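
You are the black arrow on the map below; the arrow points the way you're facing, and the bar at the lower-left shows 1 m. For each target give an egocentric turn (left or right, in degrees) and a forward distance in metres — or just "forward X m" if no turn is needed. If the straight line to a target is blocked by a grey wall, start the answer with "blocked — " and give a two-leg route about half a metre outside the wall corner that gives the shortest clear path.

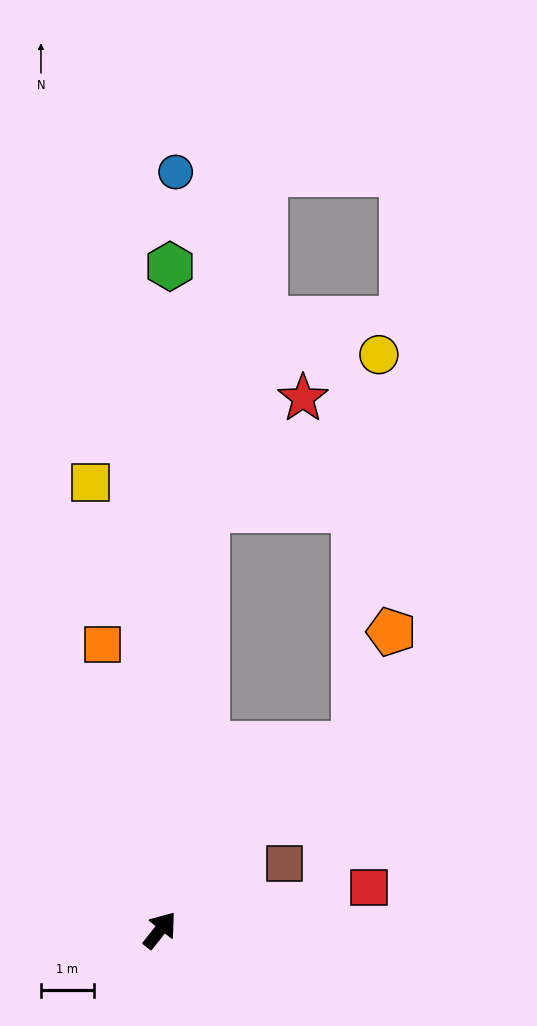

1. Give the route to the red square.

turn right 40°, forward 4.0 m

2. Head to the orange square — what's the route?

turn left 50°, forward 5.5 m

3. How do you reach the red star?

blocked — turn left 32°, forward 8.0 m, then turn right 34°, forward 2.8 m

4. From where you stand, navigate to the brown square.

turn right 23°, forward 2.7 m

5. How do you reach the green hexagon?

turn left 37°, forward 12.5 m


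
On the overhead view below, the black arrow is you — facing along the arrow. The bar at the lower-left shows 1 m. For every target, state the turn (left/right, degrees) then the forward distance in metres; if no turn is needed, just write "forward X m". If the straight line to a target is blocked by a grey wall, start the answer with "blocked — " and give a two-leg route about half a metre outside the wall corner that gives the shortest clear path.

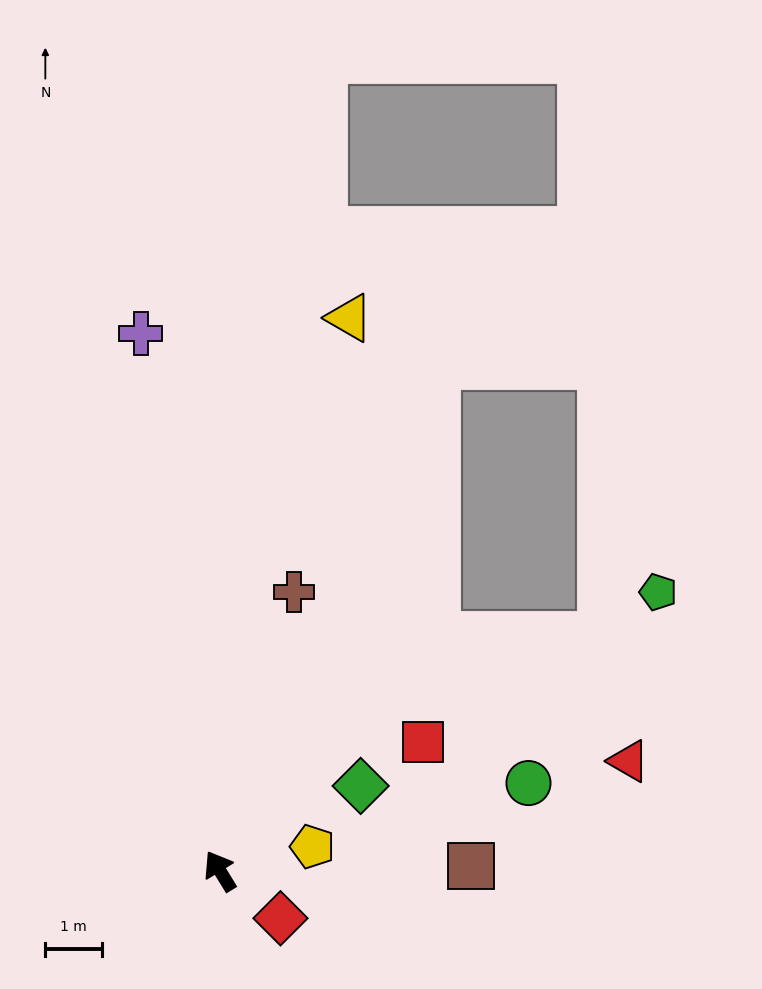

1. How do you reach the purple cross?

turn right 23°, forward 9.5 m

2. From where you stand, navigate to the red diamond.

turn right 160°, forward 1.3 m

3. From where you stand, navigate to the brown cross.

turn right 46°, forward 5.1 m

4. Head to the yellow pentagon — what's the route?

turn right 107°, forward 1.7 m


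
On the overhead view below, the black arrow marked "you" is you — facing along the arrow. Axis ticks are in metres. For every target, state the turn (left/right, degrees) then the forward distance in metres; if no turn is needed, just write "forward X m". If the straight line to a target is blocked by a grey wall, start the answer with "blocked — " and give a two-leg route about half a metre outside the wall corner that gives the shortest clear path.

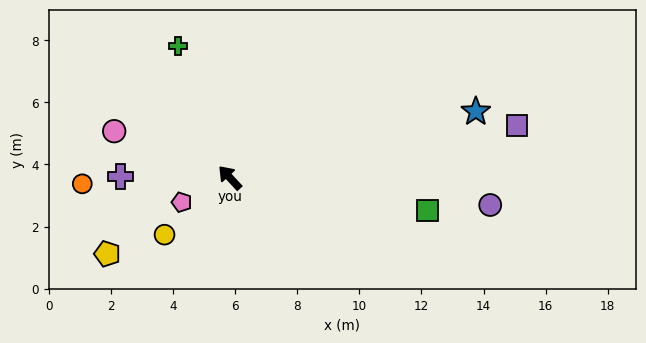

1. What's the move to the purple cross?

turn left 47°, forward 3.5 m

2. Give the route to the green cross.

turn right 21°, forward 4.6 m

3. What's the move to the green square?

turn right 142°, forward 6.5 m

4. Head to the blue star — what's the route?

turn right 118°, forward 8.2 m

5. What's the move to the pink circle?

turn left 25°, forward 4.0 m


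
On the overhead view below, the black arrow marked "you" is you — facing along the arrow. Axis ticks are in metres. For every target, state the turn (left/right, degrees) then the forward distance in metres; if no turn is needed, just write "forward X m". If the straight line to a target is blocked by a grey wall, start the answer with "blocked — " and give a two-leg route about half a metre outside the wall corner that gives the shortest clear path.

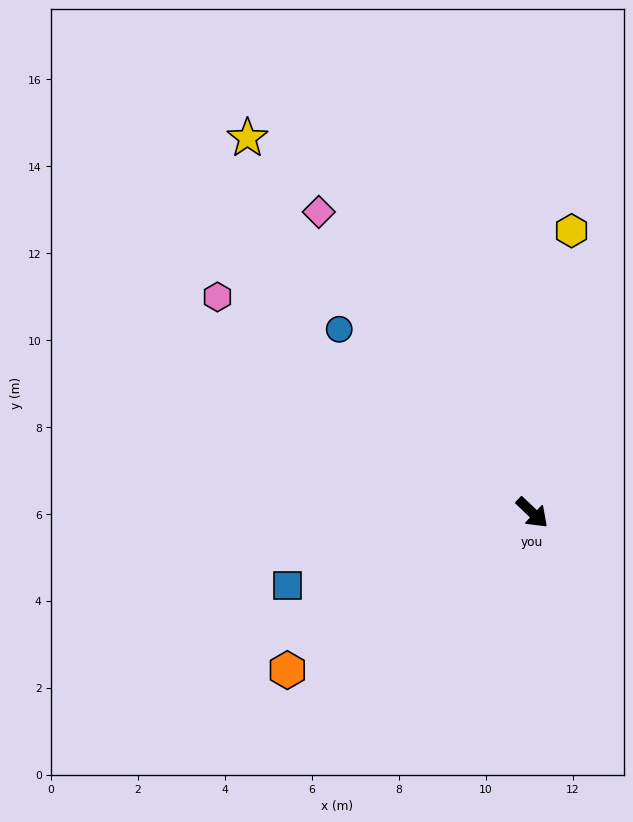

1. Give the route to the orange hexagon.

turn right 104°, forward 6.7 m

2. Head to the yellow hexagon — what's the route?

turn left 126°, forward 6.5 m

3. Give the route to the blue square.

turn right 120°, forward 5.9 m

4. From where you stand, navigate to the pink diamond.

turn left 169°, forward 8.5 m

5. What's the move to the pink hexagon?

turn right 171°, forward 8.8 m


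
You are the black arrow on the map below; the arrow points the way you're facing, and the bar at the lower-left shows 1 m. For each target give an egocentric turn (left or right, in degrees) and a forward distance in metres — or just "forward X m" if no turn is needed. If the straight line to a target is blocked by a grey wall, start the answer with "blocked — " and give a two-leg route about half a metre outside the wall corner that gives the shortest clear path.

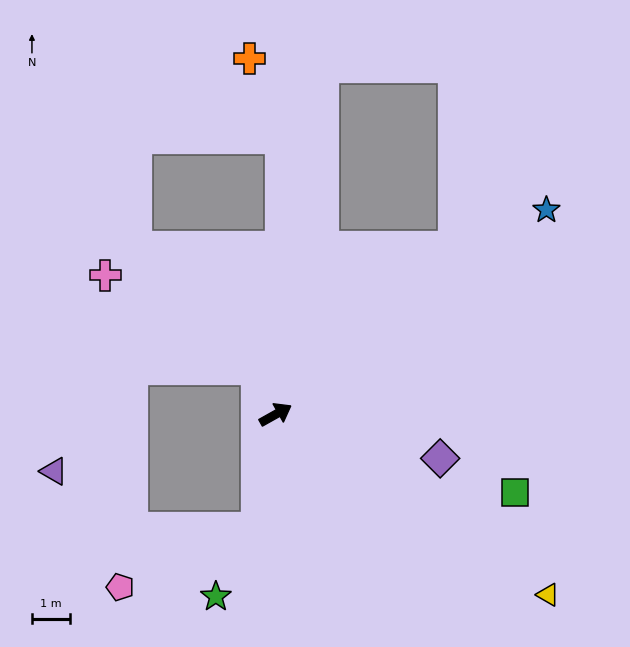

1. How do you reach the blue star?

turn left 8°, forward 8.9 m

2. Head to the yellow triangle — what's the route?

turn right 63°, forward 8.5 m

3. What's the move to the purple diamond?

turn right 44°, forward 4.5 m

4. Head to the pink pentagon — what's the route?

blocked — turn right 128°, forward 3.0 m, then turn right 58°, forward 3.9 m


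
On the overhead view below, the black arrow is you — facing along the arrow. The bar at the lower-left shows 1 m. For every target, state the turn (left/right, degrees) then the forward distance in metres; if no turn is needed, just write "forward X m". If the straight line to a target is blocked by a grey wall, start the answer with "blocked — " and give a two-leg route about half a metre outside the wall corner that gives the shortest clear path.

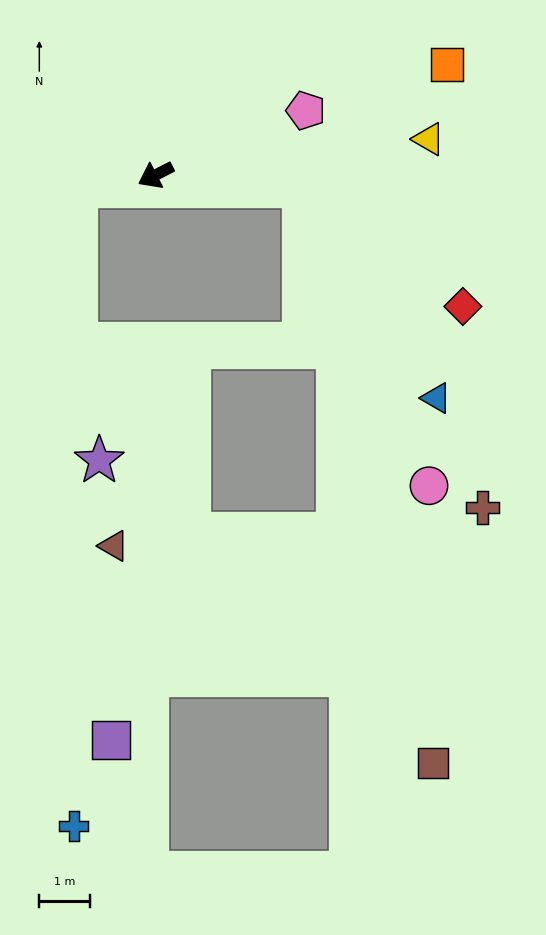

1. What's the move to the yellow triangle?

turn left 160°, forward 5.4 m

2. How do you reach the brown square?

blocked — turn left 149°, forward 2.9 m, then turn right 73°, forward 11.6 m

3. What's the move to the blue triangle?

blocked — turn left 149°, forward 2.9 m, then turn right 54°, forward 4.9 m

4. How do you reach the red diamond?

blocked — turn left 149°, forward 2.9 m, then turn right 33°, forward 3.9 m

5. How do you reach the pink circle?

blocked — turn left 149°, forward 2.9 m, then turn right 63°, forward 6.4 m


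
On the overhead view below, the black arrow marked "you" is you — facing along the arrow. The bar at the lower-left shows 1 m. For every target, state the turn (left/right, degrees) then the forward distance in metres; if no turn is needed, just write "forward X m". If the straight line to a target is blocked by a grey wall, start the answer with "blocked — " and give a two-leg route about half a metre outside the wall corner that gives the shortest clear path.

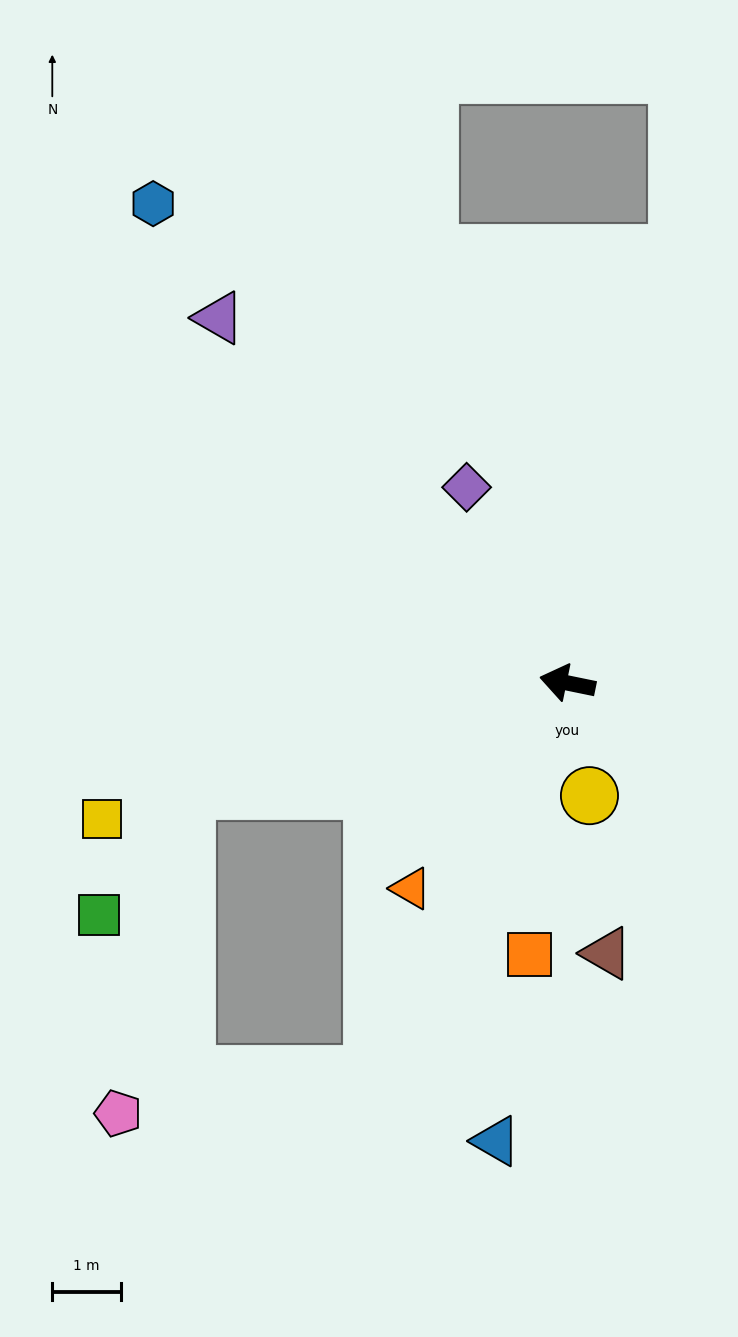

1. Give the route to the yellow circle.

turn left 113°, forward 1.7 m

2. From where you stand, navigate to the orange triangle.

turn left 64°, forward 3.8 m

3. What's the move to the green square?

blocked — turn left 27°, forward 5.8 m, then turn left 40°, forward 2.2 m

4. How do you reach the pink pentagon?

blocked — turn left 75°, forward 6.4 m, then turn right 55°, forward 3.7 m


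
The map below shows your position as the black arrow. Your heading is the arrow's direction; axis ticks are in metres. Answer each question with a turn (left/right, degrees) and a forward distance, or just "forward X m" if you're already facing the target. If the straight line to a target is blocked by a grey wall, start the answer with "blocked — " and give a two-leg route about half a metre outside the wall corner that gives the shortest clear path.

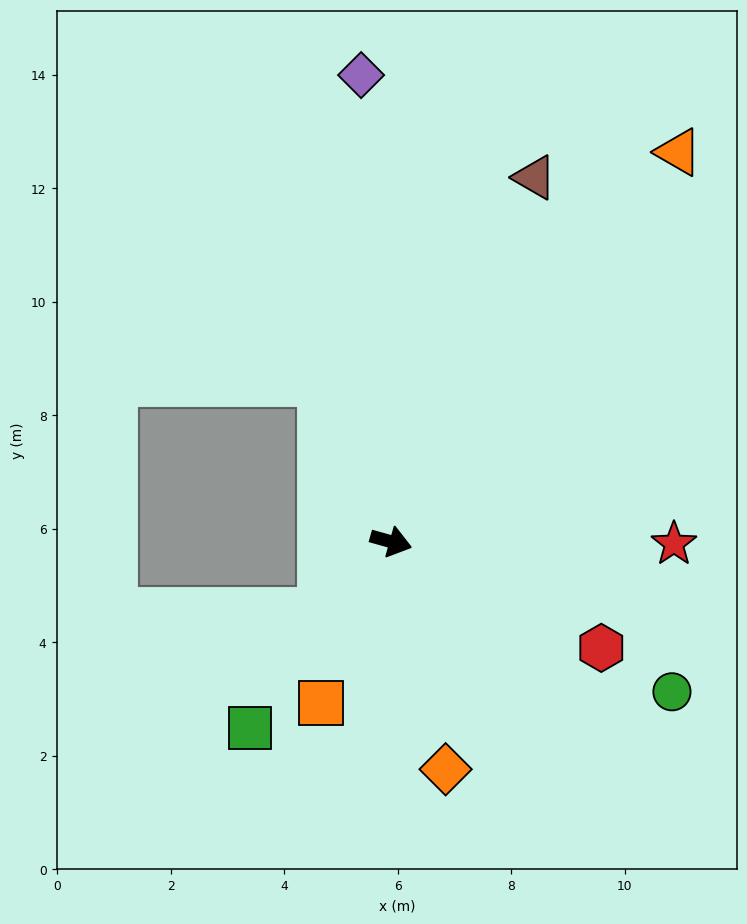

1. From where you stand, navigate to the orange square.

turn right 98°, forward 3.1 m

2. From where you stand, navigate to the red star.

turn left 15°, forward 5.0 m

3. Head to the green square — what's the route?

turn right 112°, forward 4.1 m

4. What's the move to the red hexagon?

turn right 11°, forward 4.1 m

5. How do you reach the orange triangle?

turn left 69°, forward 8.5 m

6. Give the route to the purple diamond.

turn left 109°, forward 8.2 m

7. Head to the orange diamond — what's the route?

turn right 61°, forward 4.1 m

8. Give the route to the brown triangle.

turn left 84°, forward 6.9 m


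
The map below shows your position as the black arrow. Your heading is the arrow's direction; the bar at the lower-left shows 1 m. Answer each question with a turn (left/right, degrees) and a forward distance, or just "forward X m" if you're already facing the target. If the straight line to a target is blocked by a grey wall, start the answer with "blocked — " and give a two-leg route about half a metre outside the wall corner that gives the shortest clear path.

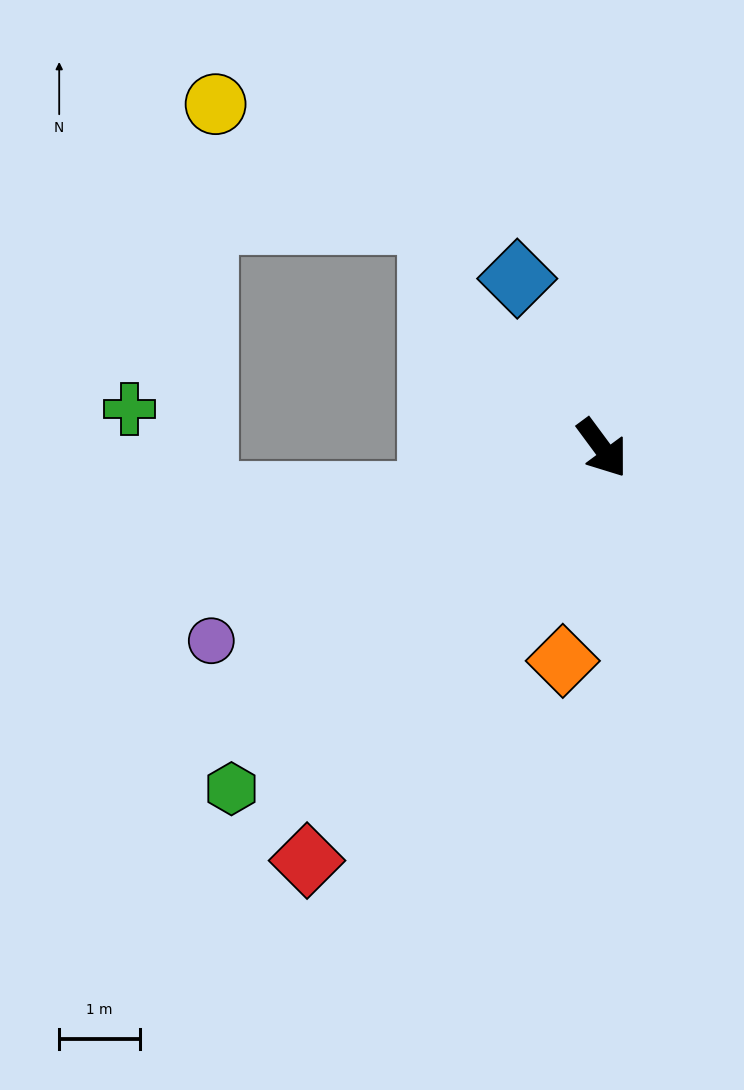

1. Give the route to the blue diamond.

turn left 170°, forward 2.4 m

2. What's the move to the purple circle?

turn right 100°, forward 5.4 m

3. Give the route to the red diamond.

turn right 72°, forward 6.3 m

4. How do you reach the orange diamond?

turn right 47°, forward 2.7 m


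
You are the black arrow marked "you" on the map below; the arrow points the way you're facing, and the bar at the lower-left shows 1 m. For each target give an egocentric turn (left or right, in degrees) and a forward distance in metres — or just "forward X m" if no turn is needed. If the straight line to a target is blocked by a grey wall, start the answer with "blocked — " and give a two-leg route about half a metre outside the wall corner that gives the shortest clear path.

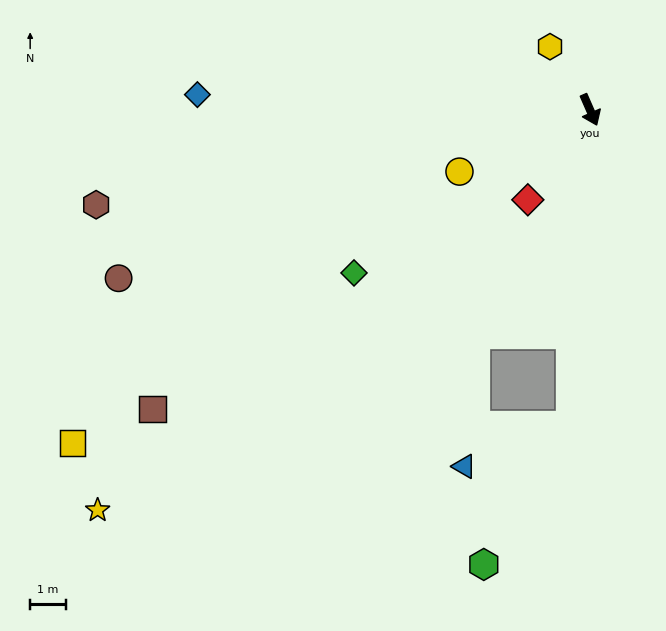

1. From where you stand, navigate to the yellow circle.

turn right 88°, forward 4.1 m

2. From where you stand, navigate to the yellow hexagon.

turn right 171°, forward 2.1 m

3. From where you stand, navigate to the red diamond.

turn right 58°, forward 3.1 m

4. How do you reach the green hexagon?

blocked — turn right 27°, forward 8.9 m, then turn right 29°, forward 4.6 m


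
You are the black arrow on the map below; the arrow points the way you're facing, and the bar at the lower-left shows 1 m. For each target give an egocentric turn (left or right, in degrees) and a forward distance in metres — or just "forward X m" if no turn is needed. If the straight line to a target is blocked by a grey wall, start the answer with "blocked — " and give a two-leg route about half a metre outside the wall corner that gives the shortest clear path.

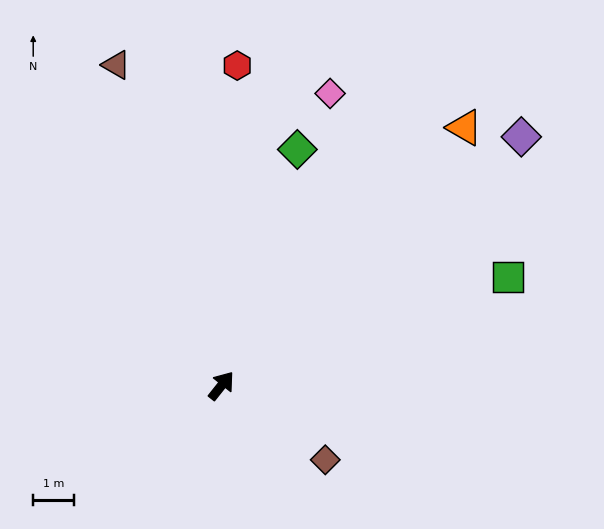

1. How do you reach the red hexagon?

turn left 36°, forward 7.9 m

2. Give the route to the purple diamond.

turn right 12°, forward 9.6 m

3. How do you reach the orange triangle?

turn right 5°, forward 8.8 m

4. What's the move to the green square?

turn right 31°, forward 7.6 m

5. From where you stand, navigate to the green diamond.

turn left 21°, forward 6.1 m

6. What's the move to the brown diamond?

turn right 87°, forward 3.2 m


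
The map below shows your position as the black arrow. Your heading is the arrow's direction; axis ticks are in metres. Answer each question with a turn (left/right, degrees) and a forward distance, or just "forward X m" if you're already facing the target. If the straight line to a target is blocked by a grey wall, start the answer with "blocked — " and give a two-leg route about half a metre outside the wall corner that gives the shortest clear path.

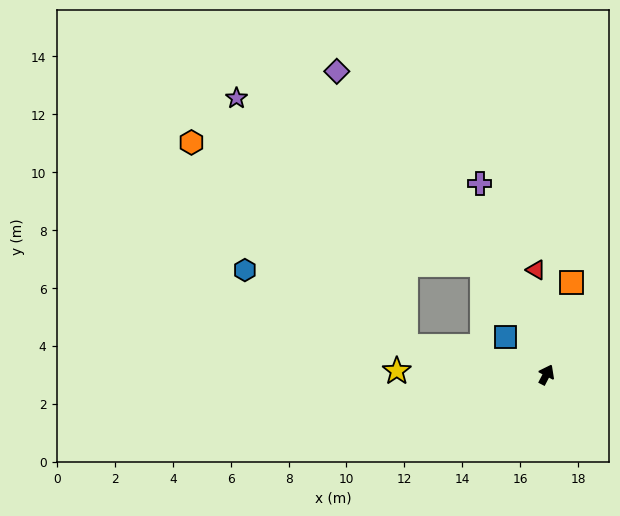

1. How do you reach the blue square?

turn left 75°, forward 1.9 m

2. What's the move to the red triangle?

turn left 33°, forward 3.6 m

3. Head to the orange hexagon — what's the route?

blocked — turn left 106°, forward 4.9 m, then turn right 32°, forward 10.2 m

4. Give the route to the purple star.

blocked — turn left 106°, forward 4.9 m, then turn right 44°, forward 10.4 m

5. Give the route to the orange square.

turn left 12°, forward 3.3 m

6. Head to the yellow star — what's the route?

turn left 116°, forward 5.2 m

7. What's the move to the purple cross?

turn left 47°, forward 7.0 m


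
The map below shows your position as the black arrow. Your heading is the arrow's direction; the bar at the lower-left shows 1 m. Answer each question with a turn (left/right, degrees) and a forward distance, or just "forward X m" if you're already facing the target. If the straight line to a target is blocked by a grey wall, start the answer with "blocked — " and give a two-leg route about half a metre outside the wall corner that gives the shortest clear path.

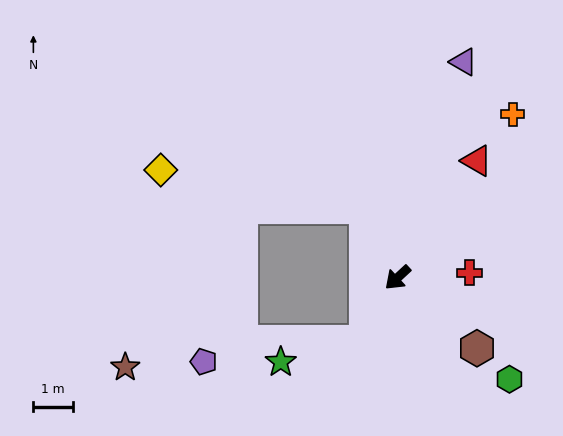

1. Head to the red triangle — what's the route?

turn right 167°, forward 3.6 m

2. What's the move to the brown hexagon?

turn left 96°, forward 2.7 m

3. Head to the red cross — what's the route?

turn left 141°, forward 1.8 m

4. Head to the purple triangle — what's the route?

turn right 150°, forward 5.7 m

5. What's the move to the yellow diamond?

blocked — turn right 108°, forward 2.0 m, then turn left 55°, forward 5.3 m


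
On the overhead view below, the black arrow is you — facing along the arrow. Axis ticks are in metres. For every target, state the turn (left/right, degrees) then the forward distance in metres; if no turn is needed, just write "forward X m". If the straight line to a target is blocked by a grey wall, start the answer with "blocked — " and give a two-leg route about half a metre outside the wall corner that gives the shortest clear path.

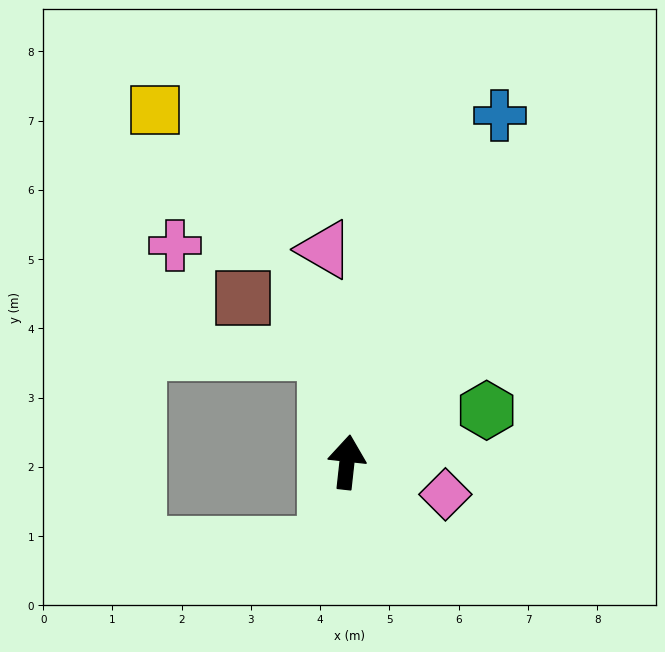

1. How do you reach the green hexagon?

turn right 63°, forward 2.2 m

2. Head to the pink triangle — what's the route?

turn left 12°, forward 3.1 m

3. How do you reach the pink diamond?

turn right 102°, forward 1.5 m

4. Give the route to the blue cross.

turn right 17°, forward 5.5 m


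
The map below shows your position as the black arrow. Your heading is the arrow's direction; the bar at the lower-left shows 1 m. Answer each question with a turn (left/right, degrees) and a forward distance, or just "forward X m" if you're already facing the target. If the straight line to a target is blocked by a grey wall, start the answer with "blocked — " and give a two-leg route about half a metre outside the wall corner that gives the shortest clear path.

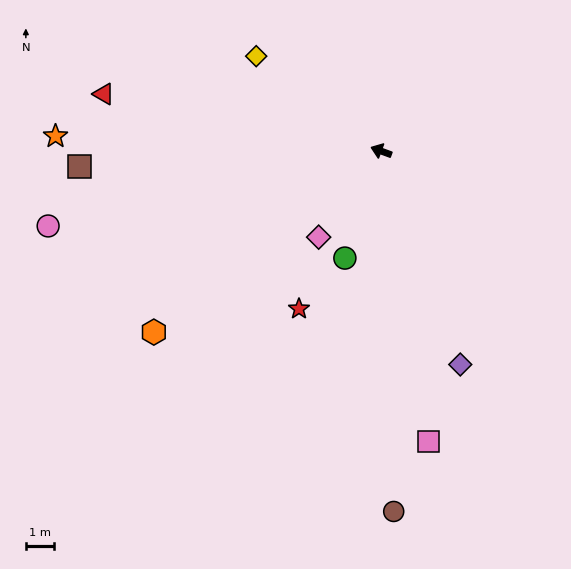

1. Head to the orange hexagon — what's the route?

turn left 59°, forward 10.5 m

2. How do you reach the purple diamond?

turn left 131°, forward 8.2 m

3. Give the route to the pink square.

turn left 120°, forward 10.6 m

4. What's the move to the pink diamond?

turn left 74°, forward 3.8 m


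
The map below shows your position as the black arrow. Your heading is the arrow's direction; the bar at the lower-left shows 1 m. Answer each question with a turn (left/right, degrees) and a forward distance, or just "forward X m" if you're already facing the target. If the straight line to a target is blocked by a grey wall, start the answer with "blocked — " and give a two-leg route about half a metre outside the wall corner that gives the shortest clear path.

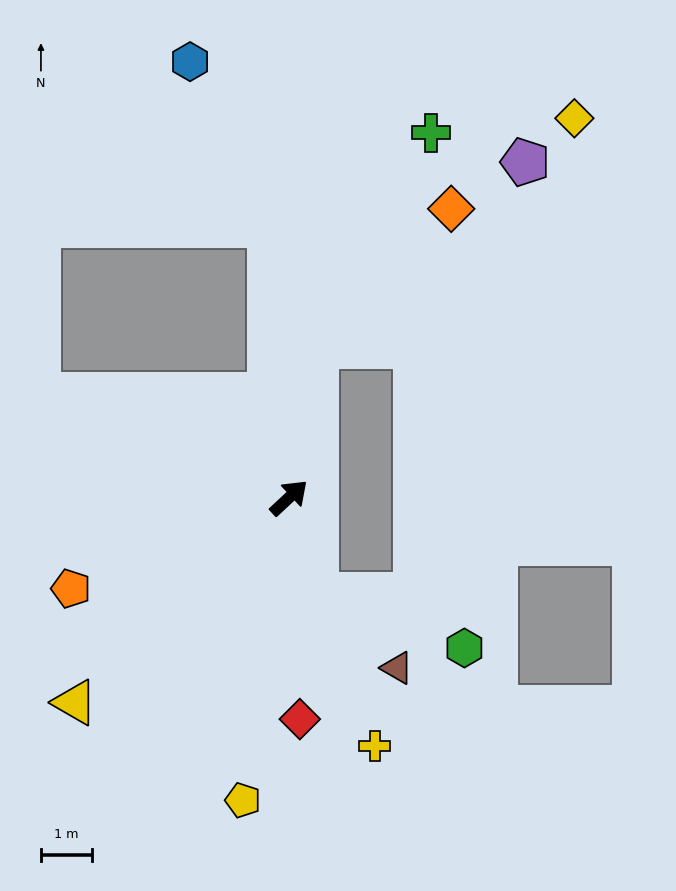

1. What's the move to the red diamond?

turn right 130°, forward 4.3 m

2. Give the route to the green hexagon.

blocked — turn right 117°, forward 2.0 m, then turn left 54°, forward 3.1 m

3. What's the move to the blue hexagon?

blocked — turn left 51°, forward 5.3 m, then turn left 22°, forward 3.6 m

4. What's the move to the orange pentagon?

turn left 160°, forward 4.6 m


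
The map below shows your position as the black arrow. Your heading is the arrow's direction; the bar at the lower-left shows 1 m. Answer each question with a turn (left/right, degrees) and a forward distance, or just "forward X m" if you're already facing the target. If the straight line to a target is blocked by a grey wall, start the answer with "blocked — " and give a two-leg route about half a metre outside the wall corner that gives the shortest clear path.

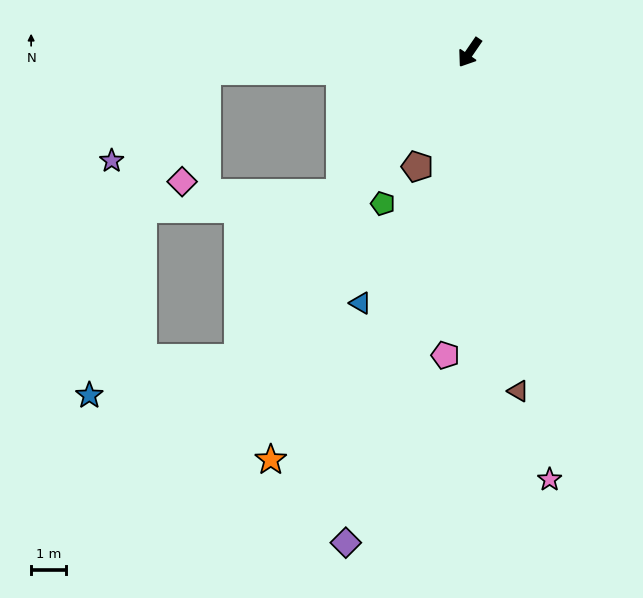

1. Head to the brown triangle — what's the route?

turn left 43°, forward 9.9 m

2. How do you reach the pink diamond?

blocked — turn right 52°, forward 7.7 m, then turn left 74°, forward 3.3 m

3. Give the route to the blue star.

blocked — turn right 3°, forward 11.1 m, then turn right 39°, forward 4.5 m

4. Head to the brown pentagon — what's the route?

turn left 10°, forward 3.6 m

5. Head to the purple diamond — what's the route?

turn left 20°, forward 14.7 m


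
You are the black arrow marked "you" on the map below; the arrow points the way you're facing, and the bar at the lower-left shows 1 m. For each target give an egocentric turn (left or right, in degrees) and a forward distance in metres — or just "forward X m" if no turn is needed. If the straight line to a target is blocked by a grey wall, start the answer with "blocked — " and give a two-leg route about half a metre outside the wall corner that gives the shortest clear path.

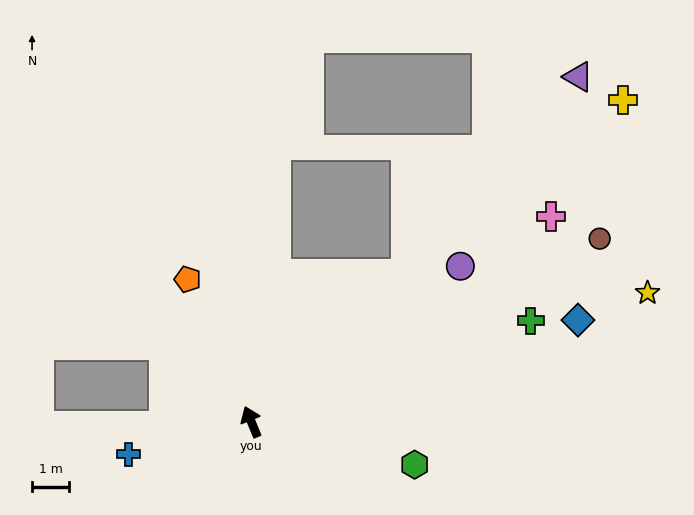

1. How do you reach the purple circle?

turn right 76°, forward 7.1 m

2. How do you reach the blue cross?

turn left 83°, forward 3.4 m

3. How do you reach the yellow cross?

turn right 71°, forward 13.3 m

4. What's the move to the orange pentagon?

forward 4.2 m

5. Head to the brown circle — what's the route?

turn right 84°, forward 10.6 m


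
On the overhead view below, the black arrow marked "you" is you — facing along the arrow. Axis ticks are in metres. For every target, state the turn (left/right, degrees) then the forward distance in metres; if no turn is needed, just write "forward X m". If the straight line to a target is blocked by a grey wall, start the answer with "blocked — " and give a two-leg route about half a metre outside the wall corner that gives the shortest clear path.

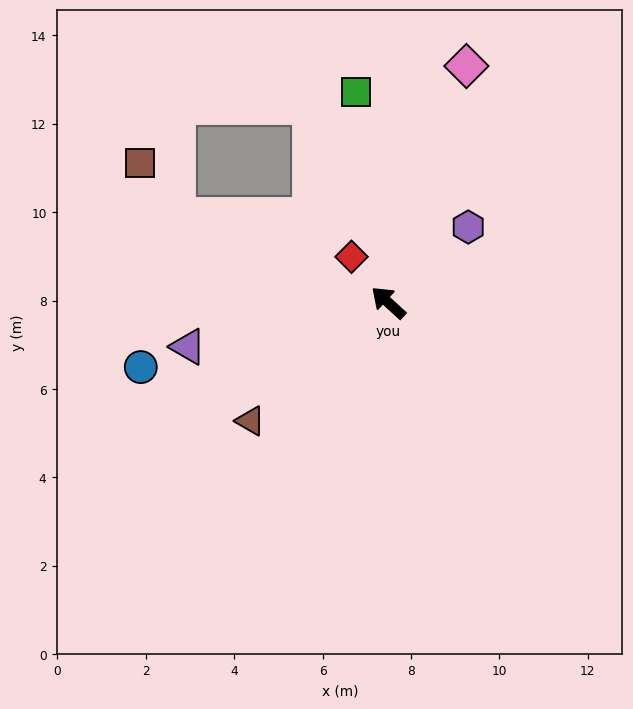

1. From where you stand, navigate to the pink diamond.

turn right 66°, forward 5.6 m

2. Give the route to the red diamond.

turn right 9°, forward 1.3 m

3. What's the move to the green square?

turn right 39°, forward 4.8 m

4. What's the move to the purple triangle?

turn left 55°, forward 4.6 m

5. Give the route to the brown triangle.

turn left 83°, forward 4.1 m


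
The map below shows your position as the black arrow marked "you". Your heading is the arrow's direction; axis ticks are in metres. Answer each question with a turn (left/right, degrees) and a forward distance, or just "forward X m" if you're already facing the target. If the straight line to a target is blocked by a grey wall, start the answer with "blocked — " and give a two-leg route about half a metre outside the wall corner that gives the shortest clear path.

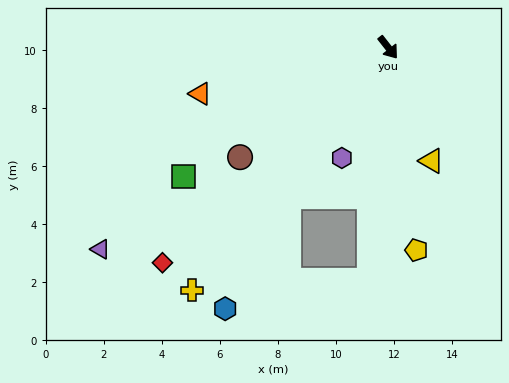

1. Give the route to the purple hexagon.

turn right 61°, forward 4.1 m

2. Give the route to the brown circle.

turn right 92°, forward 6.4 m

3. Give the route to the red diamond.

turn right 84°, forward 10.8 m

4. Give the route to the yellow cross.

turn right 77°, forward 10.8 m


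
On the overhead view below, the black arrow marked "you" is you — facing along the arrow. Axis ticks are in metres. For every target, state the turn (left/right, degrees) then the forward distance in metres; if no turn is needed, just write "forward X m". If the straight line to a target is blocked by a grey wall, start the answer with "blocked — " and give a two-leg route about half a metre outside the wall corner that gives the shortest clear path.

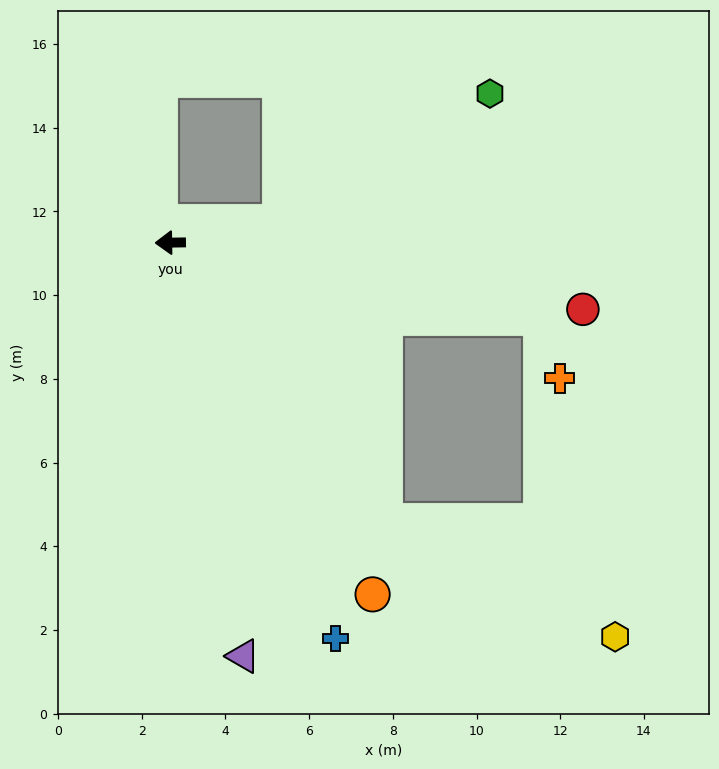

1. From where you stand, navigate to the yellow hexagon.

blocked — turn left 127°, forward 8.4 m, then turn left 25°, forward 6.2 m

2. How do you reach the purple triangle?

turn left 99°, forward 10.0 m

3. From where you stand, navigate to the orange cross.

blocked — turn left 168°, forward 9.0 m, then turn right 62°, forward 1.5 m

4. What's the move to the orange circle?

turn left 119°, forward 9.7 m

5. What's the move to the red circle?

turn left 170°, forward 10.0 m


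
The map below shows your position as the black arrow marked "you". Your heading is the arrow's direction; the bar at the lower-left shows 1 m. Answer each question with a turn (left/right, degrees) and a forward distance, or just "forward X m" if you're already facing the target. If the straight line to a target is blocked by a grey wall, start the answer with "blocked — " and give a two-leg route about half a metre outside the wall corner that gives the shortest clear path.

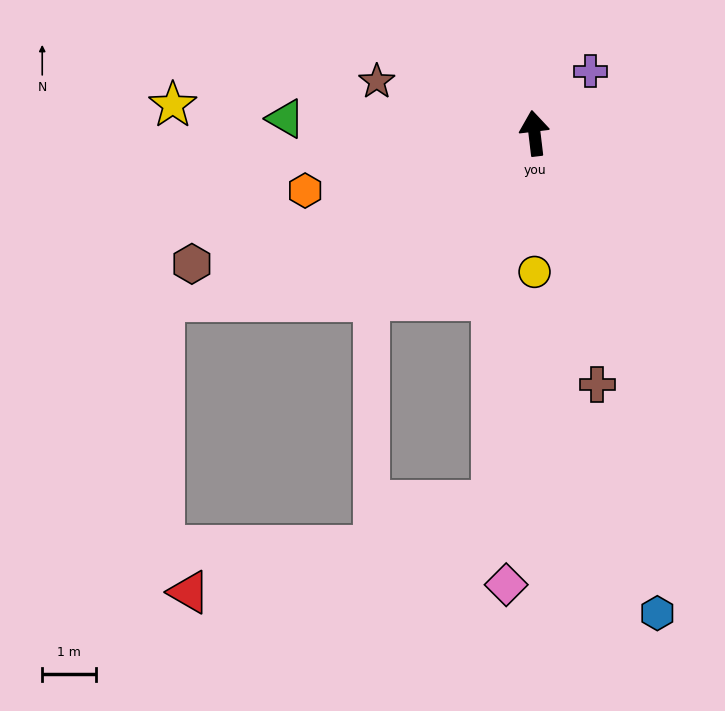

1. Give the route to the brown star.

turn left 65°, forward 3.1 m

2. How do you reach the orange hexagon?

turn left 97°, forward 4.4 m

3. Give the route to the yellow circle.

turn left 173°, forward 2.6 m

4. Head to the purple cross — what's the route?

turn right 49°, forward 1.6 m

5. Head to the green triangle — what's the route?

turn left 80°, forward 4.6 m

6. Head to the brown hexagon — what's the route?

turn left 104°, forward 6.8 m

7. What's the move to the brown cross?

turn right 173°, forward 4.8 m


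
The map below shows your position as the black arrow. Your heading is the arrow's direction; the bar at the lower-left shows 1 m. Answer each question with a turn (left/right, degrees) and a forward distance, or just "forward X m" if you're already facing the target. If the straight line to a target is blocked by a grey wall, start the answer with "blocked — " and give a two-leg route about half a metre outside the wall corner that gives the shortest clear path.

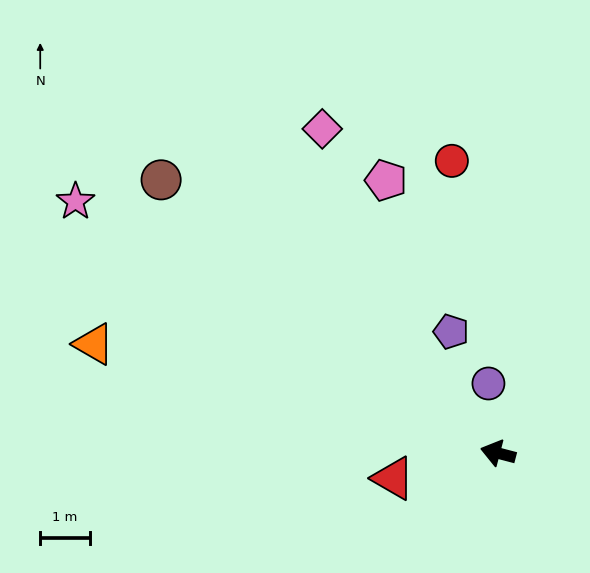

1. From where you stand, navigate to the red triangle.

turn left 28°, forward 2.2 m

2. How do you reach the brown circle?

turn right 24°, forward 8.8 m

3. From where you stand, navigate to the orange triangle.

forward 8.5 m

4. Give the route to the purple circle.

turn right 67°, forward 1.4 m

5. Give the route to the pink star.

turn right 16°, forward 9.9 m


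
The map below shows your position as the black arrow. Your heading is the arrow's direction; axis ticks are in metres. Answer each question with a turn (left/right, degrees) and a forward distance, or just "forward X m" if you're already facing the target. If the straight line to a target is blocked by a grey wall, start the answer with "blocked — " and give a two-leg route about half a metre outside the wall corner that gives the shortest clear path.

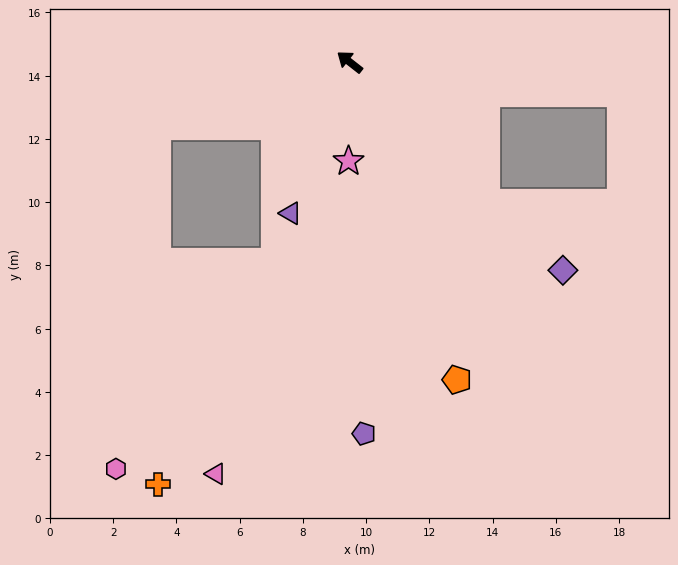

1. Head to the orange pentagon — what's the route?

turn left 147°, forward 10.6 m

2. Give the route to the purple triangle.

turn left 107°, forward 5.1 m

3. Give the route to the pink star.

turn left 127°, forward 3.1 m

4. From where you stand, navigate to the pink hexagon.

blocked — turn left 57°, forward 6.4 m, then turn left 64°, forward 10.9 m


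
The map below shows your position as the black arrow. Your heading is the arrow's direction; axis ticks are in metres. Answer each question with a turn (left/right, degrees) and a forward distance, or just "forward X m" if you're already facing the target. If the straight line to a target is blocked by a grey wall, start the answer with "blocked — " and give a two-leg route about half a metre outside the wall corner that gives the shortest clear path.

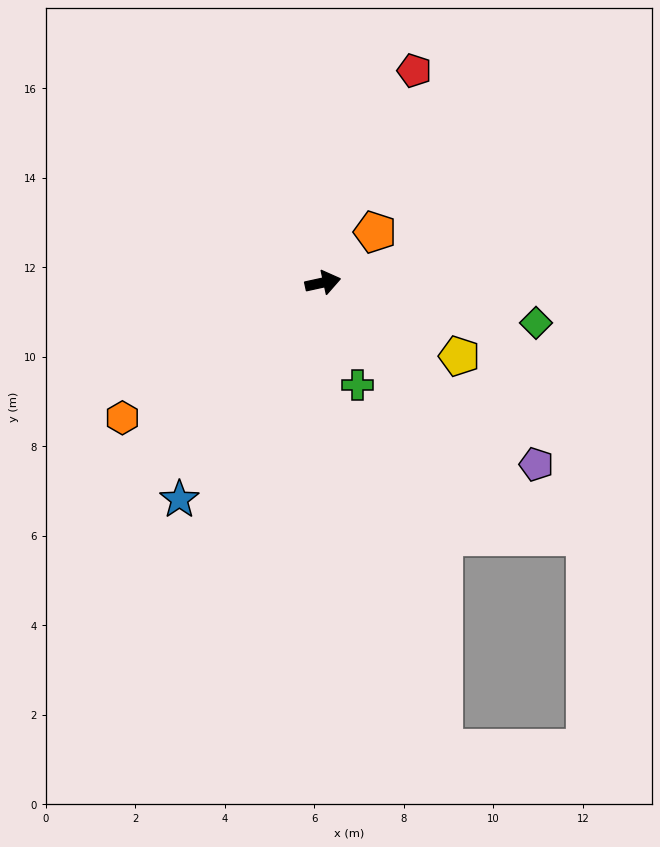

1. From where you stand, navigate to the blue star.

turn right 136°, forward 5.8 m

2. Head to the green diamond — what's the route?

turn right 23°, forward 4.8 m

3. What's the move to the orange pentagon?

turn left 32°, forward 1.6 m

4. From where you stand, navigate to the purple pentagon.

turn right 53°, forward 6.3 m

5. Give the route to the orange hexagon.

turn right 158°, forward 5.4 m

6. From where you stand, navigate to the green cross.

turn right 84°, forward 2.4 m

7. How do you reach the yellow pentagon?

turn right 41°, forward 3.5 m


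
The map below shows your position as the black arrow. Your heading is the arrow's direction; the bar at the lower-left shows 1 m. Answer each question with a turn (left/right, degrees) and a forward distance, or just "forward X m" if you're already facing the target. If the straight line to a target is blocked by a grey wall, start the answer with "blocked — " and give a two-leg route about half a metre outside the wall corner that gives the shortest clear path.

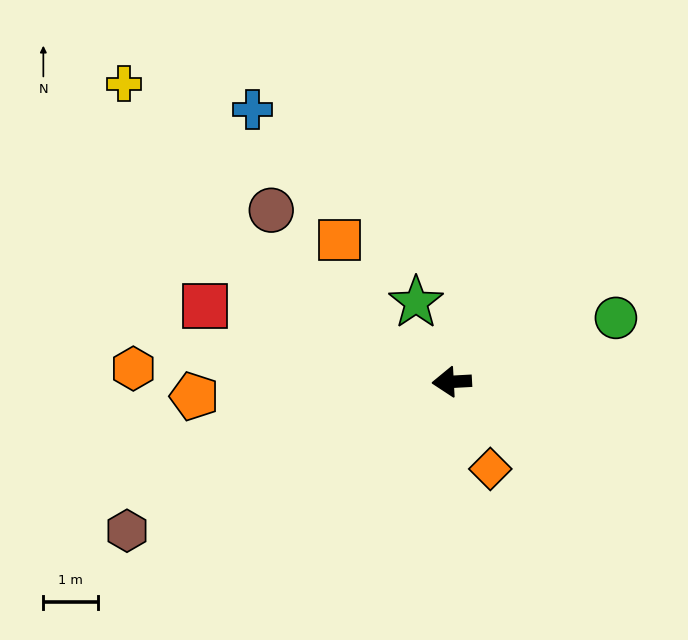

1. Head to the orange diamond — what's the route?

turn left 111°, forward 1.7 m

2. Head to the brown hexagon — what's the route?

turn left 22°, forward 6.5 m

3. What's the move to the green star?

turn right 69°, forward 1.6 m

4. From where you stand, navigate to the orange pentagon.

forward 4.7 m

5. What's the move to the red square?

turn right 20°, forward 4.7 m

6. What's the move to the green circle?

turn right 162°, forward 3.2 m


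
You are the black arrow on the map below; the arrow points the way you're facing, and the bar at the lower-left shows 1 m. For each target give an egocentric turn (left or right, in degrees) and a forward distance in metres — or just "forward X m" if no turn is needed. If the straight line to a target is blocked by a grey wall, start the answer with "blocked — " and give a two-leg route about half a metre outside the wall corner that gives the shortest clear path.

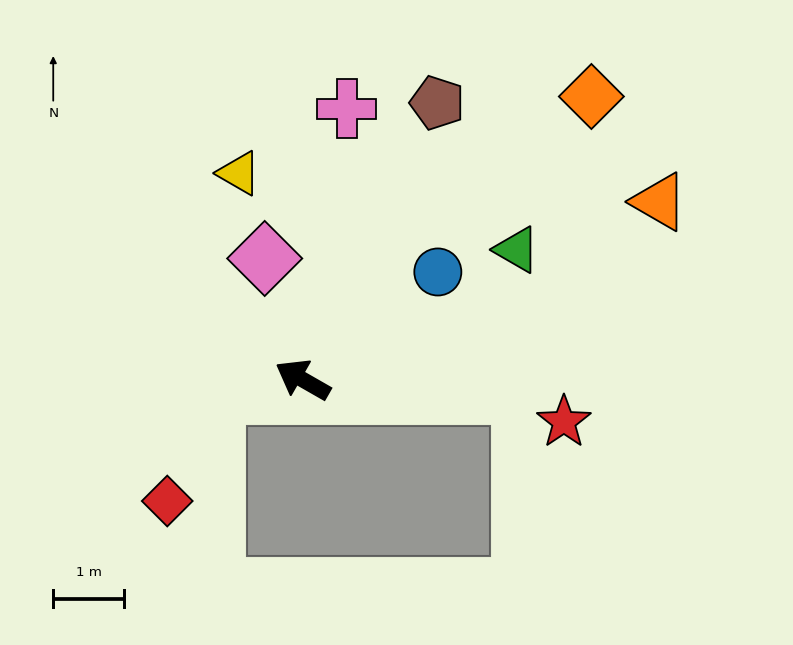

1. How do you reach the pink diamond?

turn right 43°, forward 1.8 m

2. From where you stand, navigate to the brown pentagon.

turn right 86°, forward 4.3 m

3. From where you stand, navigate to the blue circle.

turn right 112°, forward 2.4 m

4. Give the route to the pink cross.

turn right 69°, forward 3.9 m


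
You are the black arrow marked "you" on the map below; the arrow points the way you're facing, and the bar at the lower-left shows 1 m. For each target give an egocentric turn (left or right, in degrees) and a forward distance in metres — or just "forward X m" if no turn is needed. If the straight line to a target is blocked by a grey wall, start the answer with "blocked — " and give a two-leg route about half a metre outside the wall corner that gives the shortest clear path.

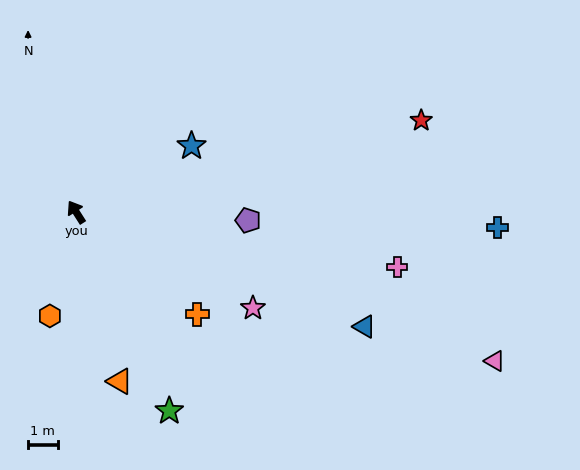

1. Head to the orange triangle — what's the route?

turn left 162°, forward 5.9 m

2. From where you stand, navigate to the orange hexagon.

turn left 133°, forward 3.6 m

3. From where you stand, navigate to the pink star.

turn right 151°, forward 6.8 m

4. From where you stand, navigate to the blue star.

turn right 93°, forward 4.5 m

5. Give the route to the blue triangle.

turn right 144°, forward 10.5 m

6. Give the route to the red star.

turn right 108°, forward 12.1 m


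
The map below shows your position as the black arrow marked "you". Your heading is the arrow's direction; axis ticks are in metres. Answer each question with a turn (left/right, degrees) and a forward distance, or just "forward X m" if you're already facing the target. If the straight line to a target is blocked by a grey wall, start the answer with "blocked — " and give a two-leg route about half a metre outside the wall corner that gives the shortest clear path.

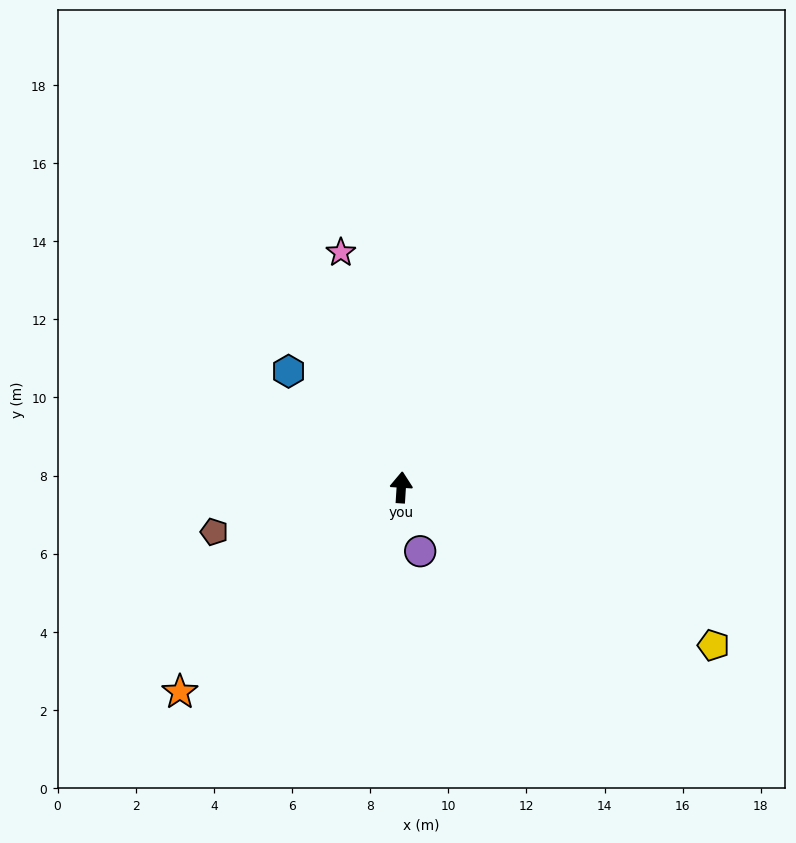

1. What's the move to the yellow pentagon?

turn right 113°, forward 9.0 m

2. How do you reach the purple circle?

turn right 160°, forward 1.7 m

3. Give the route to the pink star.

turn left 18°, forward 6.2 m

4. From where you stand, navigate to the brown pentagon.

turn left 107°, forward 4.9 m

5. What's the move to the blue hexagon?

turn left 48°, forward 4.1 m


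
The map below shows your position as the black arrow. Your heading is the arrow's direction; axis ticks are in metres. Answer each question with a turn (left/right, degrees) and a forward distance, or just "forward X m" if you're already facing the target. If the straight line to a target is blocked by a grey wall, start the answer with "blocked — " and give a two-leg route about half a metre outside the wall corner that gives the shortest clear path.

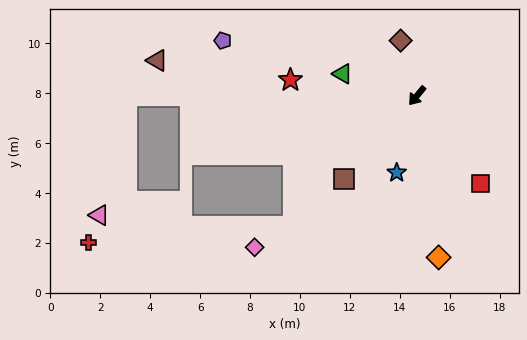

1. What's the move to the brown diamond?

turn right 124°, forward 2.3 m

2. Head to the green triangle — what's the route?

turn right 67°, forward 3.1 m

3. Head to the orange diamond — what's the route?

turn left 47°, forward 6.5 m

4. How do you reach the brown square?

forward 4.4 m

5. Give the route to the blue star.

turn left 25°, forward 3.2 m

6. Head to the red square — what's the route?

turn left 75°, forward 4.3 m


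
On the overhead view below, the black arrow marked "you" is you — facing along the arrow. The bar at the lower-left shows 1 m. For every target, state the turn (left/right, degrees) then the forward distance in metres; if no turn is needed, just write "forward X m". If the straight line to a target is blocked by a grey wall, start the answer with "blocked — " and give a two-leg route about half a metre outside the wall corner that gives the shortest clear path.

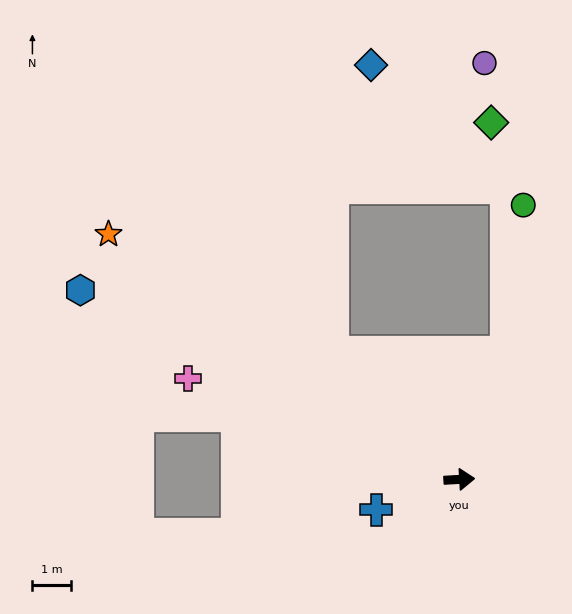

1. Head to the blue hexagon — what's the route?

turn left 150°, forward 10.9 m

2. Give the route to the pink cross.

turn left 156°, forward 7.4 m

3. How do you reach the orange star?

turn left 142°, forward 11.0 m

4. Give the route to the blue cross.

turn right 163°, forward 2.3 m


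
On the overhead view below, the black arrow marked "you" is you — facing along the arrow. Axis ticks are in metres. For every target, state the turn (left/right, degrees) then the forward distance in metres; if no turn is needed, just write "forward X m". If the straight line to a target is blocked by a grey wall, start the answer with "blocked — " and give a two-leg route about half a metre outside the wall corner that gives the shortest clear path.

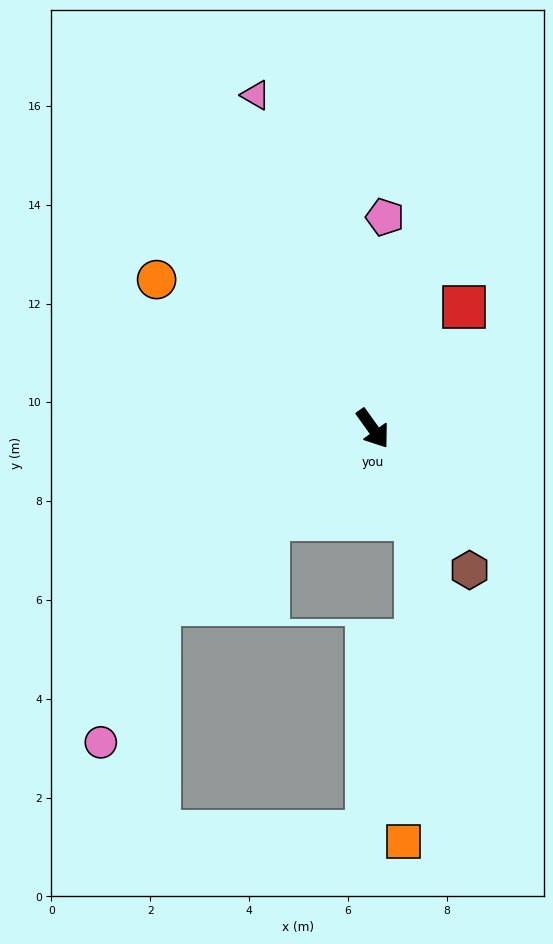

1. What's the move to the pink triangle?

turn left 164°, forward 7.2 m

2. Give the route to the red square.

turn left 108°, forward 3.1 m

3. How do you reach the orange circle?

turn right 160°, forward 5.3 m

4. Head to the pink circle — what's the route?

blocked — turn right 86°, forward 5.6 m, then turn left 27°, forward 3.0 m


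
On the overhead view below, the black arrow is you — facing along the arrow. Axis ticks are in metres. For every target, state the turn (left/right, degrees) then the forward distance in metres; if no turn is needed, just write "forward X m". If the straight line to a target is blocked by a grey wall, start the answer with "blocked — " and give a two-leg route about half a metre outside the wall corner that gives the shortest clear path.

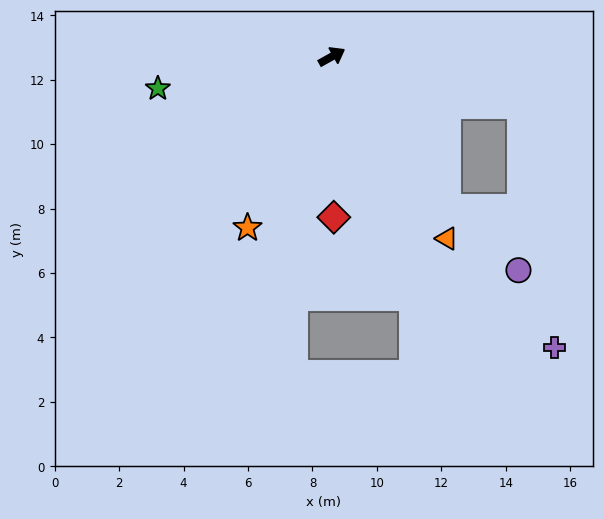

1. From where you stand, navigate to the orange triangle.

turn right 87°, forward 6.7 m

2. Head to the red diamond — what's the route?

turn right 119°, forward 5.0 m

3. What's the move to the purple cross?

turn right 82°, forward 11.4 m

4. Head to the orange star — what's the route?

turn right 145°, forward 5.9 m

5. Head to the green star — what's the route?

turn left 161°, forward 5.5 m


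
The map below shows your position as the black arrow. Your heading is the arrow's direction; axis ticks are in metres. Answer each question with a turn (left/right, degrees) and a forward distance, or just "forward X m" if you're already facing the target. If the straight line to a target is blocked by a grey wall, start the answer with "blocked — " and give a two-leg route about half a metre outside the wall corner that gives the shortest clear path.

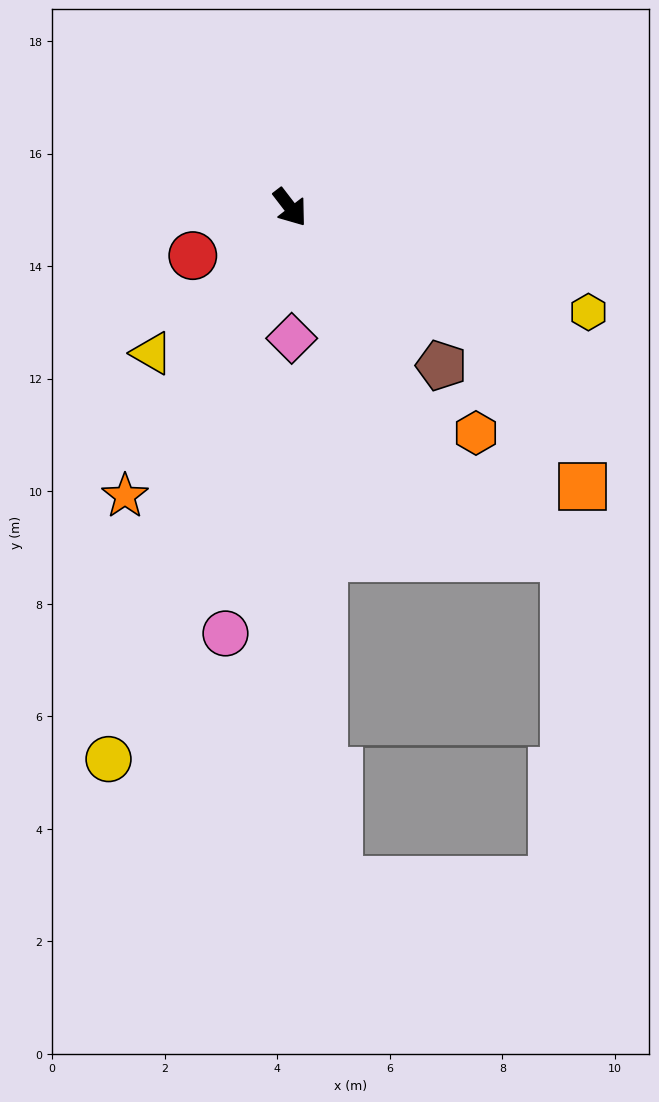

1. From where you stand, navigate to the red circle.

turn right 101°, forward 1.9 m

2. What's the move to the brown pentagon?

turn left 6°, forward 3.9 m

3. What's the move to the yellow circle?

turn right 56°, forward 10.3 m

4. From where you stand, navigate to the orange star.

turn right 67°, forward 5.9 m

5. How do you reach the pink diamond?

turn right 37°, forward 2.3 m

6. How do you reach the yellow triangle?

turn right 81°, forward 3.6 m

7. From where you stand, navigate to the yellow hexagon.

turn left 33°, forward 5.6 m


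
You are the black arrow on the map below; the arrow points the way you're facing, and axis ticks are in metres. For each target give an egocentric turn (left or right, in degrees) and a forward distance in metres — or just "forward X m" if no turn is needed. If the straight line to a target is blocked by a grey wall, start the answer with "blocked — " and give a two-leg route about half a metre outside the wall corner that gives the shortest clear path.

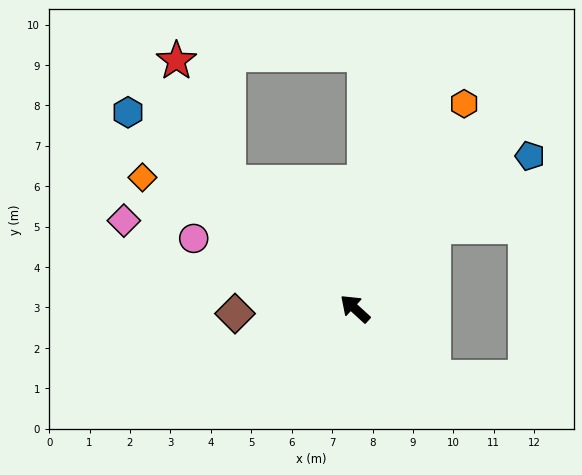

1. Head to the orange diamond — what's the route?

turn left 11°, forward 6.2 m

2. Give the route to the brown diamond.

turn left 45°, forward 3.0 m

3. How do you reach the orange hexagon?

turn right 76°, forward 5.7 m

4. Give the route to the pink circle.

turn left 19°, forward 4.4 m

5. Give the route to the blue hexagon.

forward 7.4 m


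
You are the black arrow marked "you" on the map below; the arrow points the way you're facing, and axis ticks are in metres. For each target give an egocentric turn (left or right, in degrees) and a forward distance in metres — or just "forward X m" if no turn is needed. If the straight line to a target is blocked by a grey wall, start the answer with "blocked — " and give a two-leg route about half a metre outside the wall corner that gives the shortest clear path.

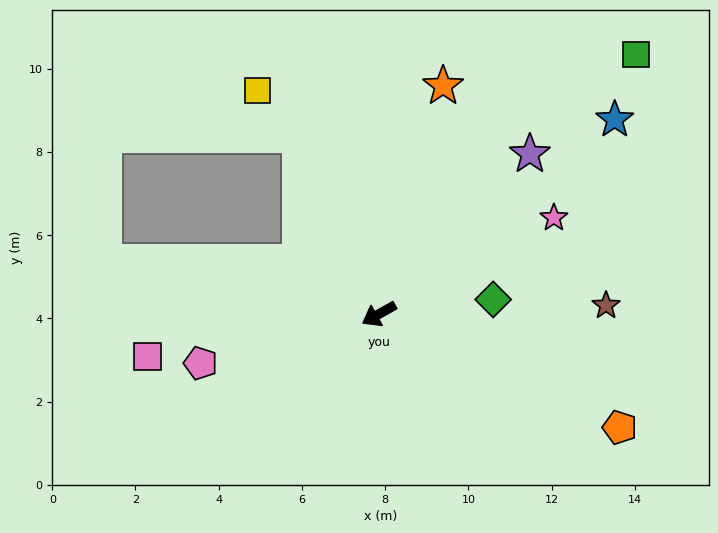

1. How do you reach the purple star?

turn right 163°, forward 5.3 m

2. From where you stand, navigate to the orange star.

turn right 135°, forward 5.7 m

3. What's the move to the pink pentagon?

turn right 14°, forward 4.4 m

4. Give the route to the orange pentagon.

turn left 125°, forward 6.4 m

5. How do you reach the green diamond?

turn left 158°, forward 2.8 m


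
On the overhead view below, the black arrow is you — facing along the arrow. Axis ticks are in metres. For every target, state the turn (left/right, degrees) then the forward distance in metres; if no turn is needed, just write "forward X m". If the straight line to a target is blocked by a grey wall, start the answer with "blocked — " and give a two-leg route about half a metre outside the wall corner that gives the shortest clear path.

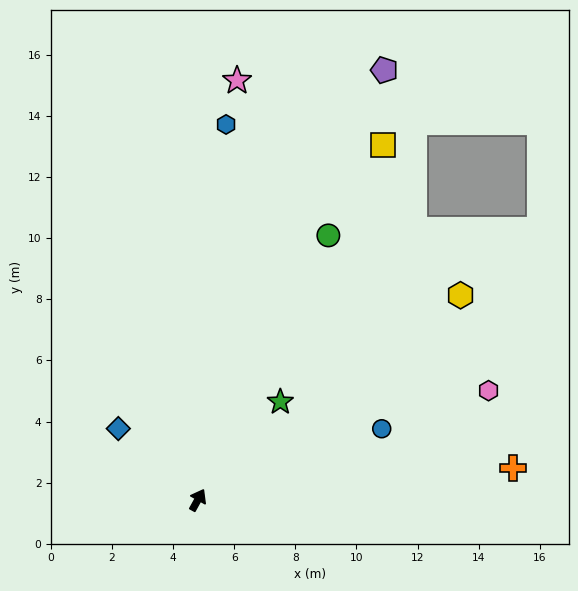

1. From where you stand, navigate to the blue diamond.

turn left 77°, forward 3.5 m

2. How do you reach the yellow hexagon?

turn right 23°, forward 10.9 m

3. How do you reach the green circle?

turn left 3°, forward 9.7 m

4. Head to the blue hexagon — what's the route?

turn left 25°, forward 12.3 m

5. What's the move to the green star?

turn right 11°, forward 4.2 m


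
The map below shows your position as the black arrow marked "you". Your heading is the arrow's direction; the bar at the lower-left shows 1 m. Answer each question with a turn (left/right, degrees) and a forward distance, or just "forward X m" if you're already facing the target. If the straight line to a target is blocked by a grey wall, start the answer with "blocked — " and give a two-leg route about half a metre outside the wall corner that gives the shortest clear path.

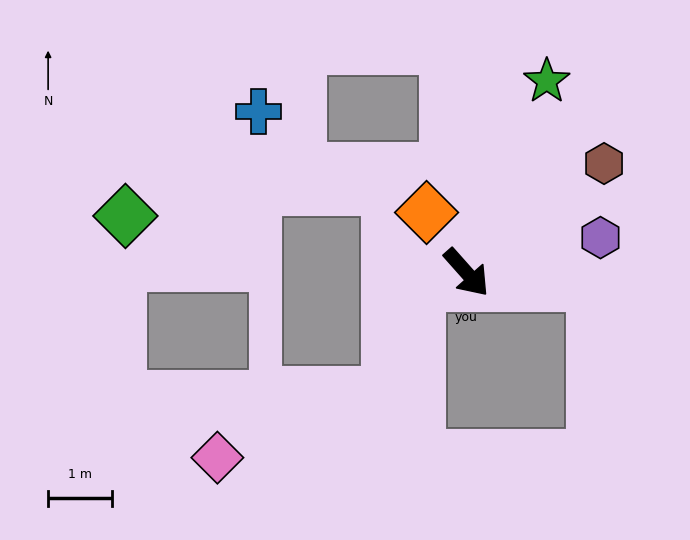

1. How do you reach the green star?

turn left 116°, forward 3.3 m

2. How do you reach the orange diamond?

turn left 172°, forward 1.1 m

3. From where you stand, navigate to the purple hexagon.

turn left 63°, forward 2.2 m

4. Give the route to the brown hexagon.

turn left 87°, forward 2.8 m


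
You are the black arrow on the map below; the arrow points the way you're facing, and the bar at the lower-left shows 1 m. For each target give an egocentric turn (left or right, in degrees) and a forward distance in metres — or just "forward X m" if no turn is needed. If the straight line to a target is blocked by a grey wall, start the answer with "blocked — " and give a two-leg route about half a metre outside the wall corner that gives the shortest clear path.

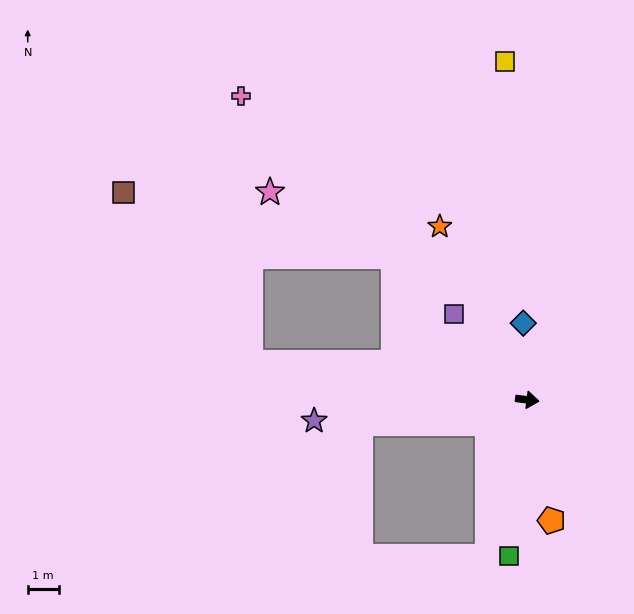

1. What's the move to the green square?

turn right 90°, forward 5.1 m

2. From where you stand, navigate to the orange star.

turn left 124°, forward 6.2 m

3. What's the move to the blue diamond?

turn left 100°, forward 2.5 m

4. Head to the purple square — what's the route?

turn left 137°, forward 3.6 m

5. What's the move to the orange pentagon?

turn right 72°, forward 4.0 m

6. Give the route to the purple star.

turn right 167°, forward 6.9 m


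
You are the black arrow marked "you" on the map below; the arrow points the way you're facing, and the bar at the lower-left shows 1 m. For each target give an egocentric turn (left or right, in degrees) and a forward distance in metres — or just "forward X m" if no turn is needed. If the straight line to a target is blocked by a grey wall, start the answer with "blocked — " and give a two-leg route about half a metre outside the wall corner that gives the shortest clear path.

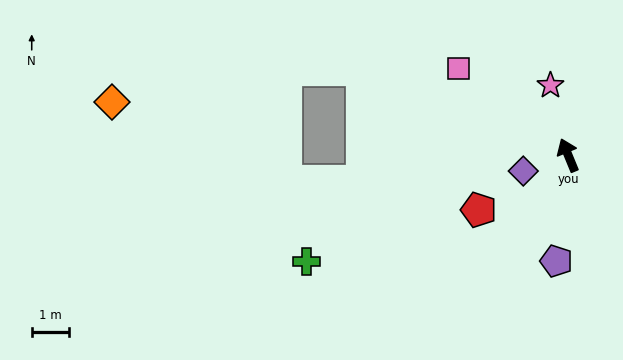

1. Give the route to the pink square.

turn left 29°, forward 3.7 m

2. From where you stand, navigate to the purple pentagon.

turn left 151°, forward 2.9 m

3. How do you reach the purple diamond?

turn left 87°, forward 1.3 m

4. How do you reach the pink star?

turn right 8°, forward 1.9 m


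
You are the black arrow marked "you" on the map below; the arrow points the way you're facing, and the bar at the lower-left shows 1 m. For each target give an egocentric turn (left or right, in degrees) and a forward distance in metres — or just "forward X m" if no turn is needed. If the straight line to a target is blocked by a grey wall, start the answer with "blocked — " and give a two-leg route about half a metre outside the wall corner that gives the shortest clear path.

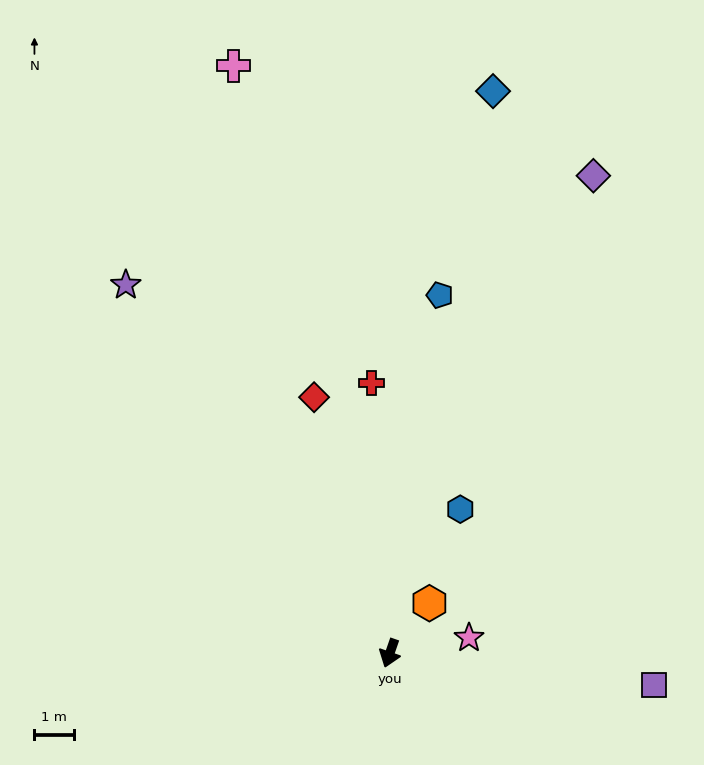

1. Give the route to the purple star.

turn right 125°, forward 11.5 m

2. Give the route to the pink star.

turn left 120°, forward 2.0 m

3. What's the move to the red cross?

turn right 157°, forward 6.9 m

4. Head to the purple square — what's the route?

turn left 102°, forward 6.7 m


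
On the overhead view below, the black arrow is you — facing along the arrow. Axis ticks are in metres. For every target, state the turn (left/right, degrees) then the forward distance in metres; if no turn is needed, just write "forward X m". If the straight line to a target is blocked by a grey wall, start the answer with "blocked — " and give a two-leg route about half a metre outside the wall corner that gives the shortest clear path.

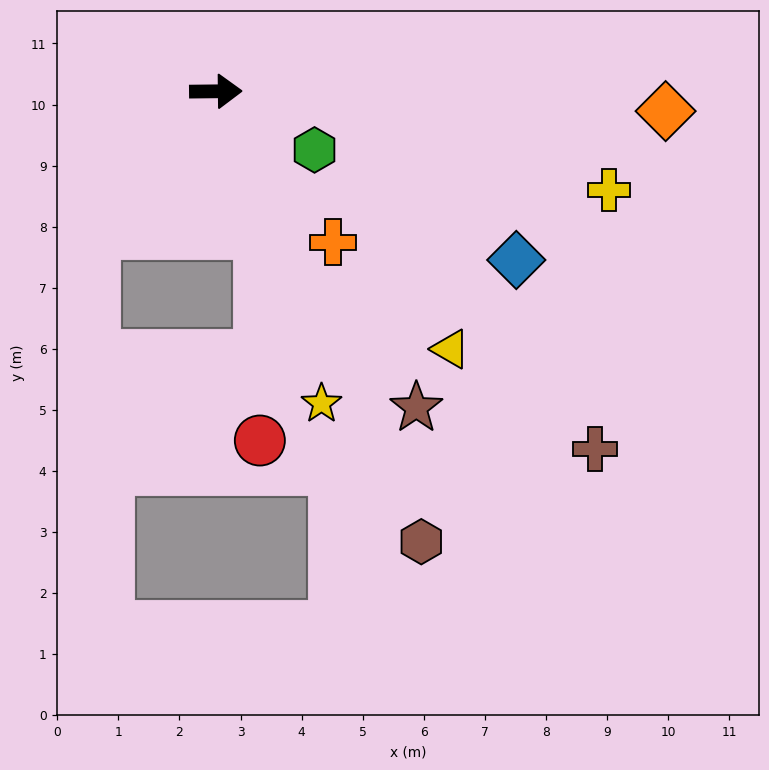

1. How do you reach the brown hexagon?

turn right 66°, forward 8.1 m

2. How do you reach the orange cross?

turn right 53°, forward 3.1 m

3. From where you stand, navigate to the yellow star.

turn right 72°, forward 5.4 m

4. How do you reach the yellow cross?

turn right 15°, forward 6.6 m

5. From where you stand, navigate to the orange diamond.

turn right 3°, forward 7.4 m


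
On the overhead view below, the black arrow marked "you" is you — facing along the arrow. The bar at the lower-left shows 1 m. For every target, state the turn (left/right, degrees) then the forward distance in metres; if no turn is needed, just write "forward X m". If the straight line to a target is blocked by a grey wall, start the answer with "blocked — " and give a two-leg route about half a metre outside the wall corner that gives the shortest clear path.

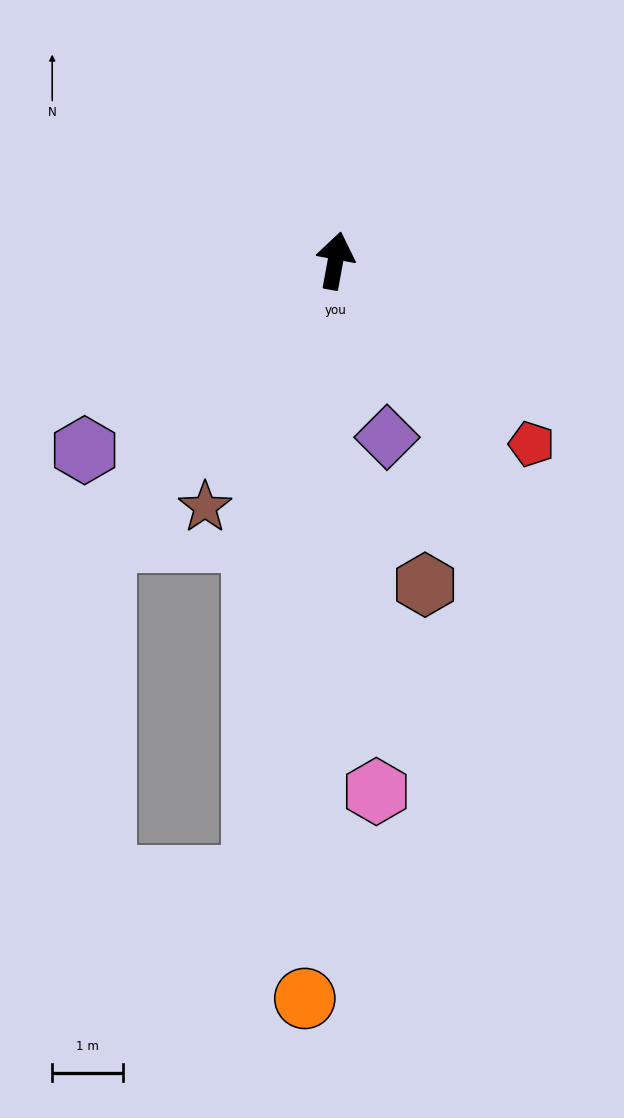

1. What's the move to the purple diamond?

turn right 153°, forward 2.6 m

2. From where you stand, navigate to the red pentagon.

turn right 123°, forward 3.8 m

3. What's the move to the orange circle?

turn right 172°, forward 10.4 m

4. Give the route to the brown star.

turn left 162°, forward 3.9 m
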